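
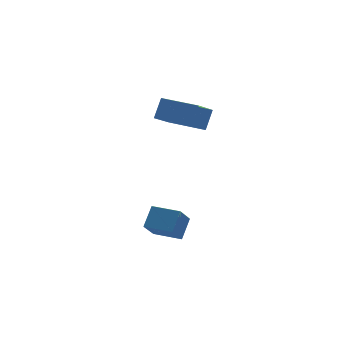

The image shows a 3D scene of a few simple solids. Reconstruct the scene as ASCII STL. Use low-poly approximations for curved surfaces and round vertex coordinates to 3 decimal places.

solid 
facet normal -0.528 -0.429 0.733
outer loop
vertex 2.152 0.072 -1.313
vertex 1.357 1.01 -1.337
vertex 1.568 -0.442 -2.034
endloop
endfacet
facet normal 0.647 -0.762 0.020
outer loop
vertex 2.223 0.09 -2.943
vertex 2.152 0.072 -1.313
vertex 1.568 -0.442 -2.034
endloop
endfacet
facet normal -0.528 -0.429 0.733
outer loop
vertex 1.568 -0.442 -2.034
vertex 1.357 1.01 -1.337
vertex 0.773 0.496 -2.058
endloop
endfacet
facet normal -0.551 -0.484 -0.680
outer loop
vertex 0.773 0.496 -2.058
vertex 2.223 0.09 -2.943
vertex 1.568 -0.442 -2.034
endloop
endfacet
facet normal 0.551 0.484 0.680
outer loop
vertex 2.152 0.072 -1.313
vertex 2.012 1.542 -2.246
vertex 1.357 1.01 -1.337
endloop
endfacet
facet normal 0.647 -0.762 0.020
outer loop
vertex 2.807 0.604 -2.222
vertex 2.152 0.072 -1.313
vertex 2.223 0.09 -2.943
endloop
endfacet
facet normal 0.551 0.484 0.680
outer loop
vertex 2.807 0.604 -2.222
vertex 2.012 1.542 -2.246
vertex 2.152 0.072 -1.313
endloop
endfacet
facet normal -0.647 0.762 -0.020
outer loop
vertex 1.357 1.01 -1.337
vertex 2.012 1.542 -2.246
vertex 0.773 0.496 -2.058
endloop
endfacet
facet normal -0.551 -0.484 -0.680
outer loop
vertex 1.428 1.028 -2.967
vertex 2.223 0.09 -2.943
vertex 0.773 0.496 -2.058
endloop
endfacet
facet normal -0.647 0.762 -0.020
outer loop
vertex 0.773 0.496 -2.058
vertex 2.012 1.542 -2.246
vertex 1.428 1.028 -2.967
endloop
endfacet
facet normal 0.528 0.429 -0.733
outer loop
vertex 1.428 1.028 -2.967
vertex 2.807 0.604 -2.222
vertex 2.223 0.09 -2.943
endloop
endfacet
facet normal 0.528 0.429 -0.733
outer loop
vertex 2.012 1.542 -2.246
vertex 2.807 0.604 -2.222
vertex 1.428 1.028 -2.967
endloop
endfacet
facet normal -0.577 0.817 -0.014
outer loop
vertex 2.576 2.762 3.583
vertex 3.511 3.409 2.802
vertex 2.106 2.415 2.735
endloop
endfacet
facet normal -0.677 -0.469 0.567
outer loop
vertex 3.069 1.051 2.758
vertex 2.576 2.762 3.583
vertex 2.106 2.415 2.735
endloop
endfacet
facet normal -0.577 0.817 -0.013
outer loop
vertex 2.106 2.415 2.735
vertex 3.511 3.409 2.802
vertex 3.041 3.063 1.953
endloop
endfacet
facet normal -0.456 -0.336 -0.824
outer loop
vertex 3.041 3.063 1.953
vertex 3.069 1.051 2.758
vertex 2.106 2.415 2.735
endloop
endfacet
facet normal 0.456 0.336 0.824
outer loop
vertex 2.576 2.762 3.583
vertex 4.474 2.045 2.825
vertex 3.511 3.409 2.802
endloop
endfacet
facet normal -0.678 -0.468 0.566
outer loop
vertex 3.539 1.397 3.607
vertex 2.576 2.762 3.583
vertex 3.069 1.051 2.758
endloop
endfacet
facet normal 0.456 0.336 0.824
outer loop
vertex 3.539 1.397 3.607
vertex 4.474 2.045 2.825
vertex 2.576 2.762 3.583
endloop
endfacet
facet normal 0.678 0.469 -0.566
outer loop
vertex 3.511 3.409 2.802
vertex 4.474 2.045 2.825
vertex 3.041 3.063 1.953
endloop
endfacet
facet normal -0.456 -0.336 -0.824
outer loop
vertex 4.004 1.698 1.977
vertex 3.069 1.051 2.758
vertex 3.041 3.063 1.953
endloop
endfacet
facet normal 0.678 0.468 -0.567
outer loop
vertex 3.041 3.063 1.953
vertex 4.474 2.045 2.825
vertex 4.004 1.698 1.977
endloop
endfacet
facet normal 0.577 -0.817 0.014
outer loop
vertex 4.004 1.698 1.977
vertex 3.539 1.397 3.607
vertex 3.069 1.051 2.758
endloop
endfacet
facet normal 0.577 -0.816 0.014
outer loop
vertex 4.474 2.045 2.825
vertex 3.539 1.397 3.607
vertex 4.004 1.698 1.977
endloop
endfacet

endsolid


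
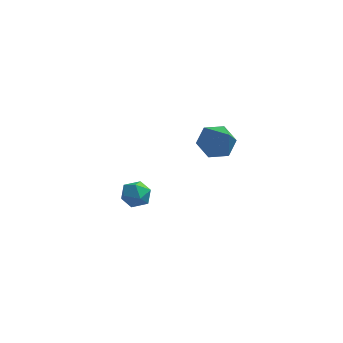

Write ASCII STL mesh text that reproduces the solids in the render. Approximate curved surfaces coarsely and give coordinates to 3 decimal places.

solid 
facet normal -0.598 -0.203 0.776
outer loop
vertex -2.171 2.434 -1.417
vertex -2.074 1.796 -1.509
vertex -1.678 2.132 -1.116
endloop
endfacet
facet normal -0.267 0.425 0.865
outer loop
vertex -2.171 2.434 -1.417
vertex -1.678 2.132 -1.116
vertex -1.587 2.722 -1.378
endloop
endfacet
facet normal -0.437 0.844 0.312
outer loop
vertex -2.171 2.434 -1.417
vertex -1.587 2.722 -1.378
vertex -1.929 2.75 -1.933
endloop
endfacet
facet normal -0.872 0.475 -0.118
outer loop
vertex -2.171 2.434 -1.417
vertex -1.929 2.75 -1.933
vertex -2.23 2.178 -2.014
endloop
endfacet
facet normal -0.970 -0.172 0.170
outer loop
vertex -2.171 2.434 -1.417
vertex -2.23 2.178 -2.014
vertex -2.074 1.796 -1.509
endloop
endfacet
facet normal 0.436 0.308 0.846
outer loop
vertex -1.587 2.722 -1.378
vertex -1.678 2.132 -1.116
vertex -1.13 2.262 -1.446
endloop
endfacet
facet normal -0.097 -0.706 0.701
outer loop
vertex -1.678 2.132 -1.116
vertex -2.074 1.796 -1.509
vertex -1.431 1.69 -1.527
endloop
endfacet
facet normal -0.702 -0.656 -0.279
outer loop
vertex -2.074 1.796 -1.509
vertex -2.23 2.178 -2.014
vertex -1.773 1.718 -2.082
endloop
endfacet
facet normal -0.541 0.390 -0.745
outer loop
vertex -2.23 2.178 -2.014
vertex -1.929 2.75 -1.933
vertex -1.682 2.308 -2.344
endloop
endfacet
facet normal 0.161 0.986 -0.050
outer loop
vertex -1.929 2.75 -1.933
vertex -1.587 2.722 -1.378
vertex -1.286 2.644 -1.951
endloop
endfacet
facet normal 0.872 -0.475 0.118
outer loop
vertex -1.189 2.006 -2.043
vertex -1.13 2.262 -1.446
vertex -1.431 1.69 -1.527
endloop
endfacet
facet normal 0.437 -0.844 -0.312
outer loop
vertex -1.189 2.006 -2.043
vertex -1.431 1.69 -1.527
vertex -1.773 1.718 -2.082
endloop
endfacet
facet normal 0.267 -0.425 -0.865
outer loop
vertex -1.189 2.006 -2.043
vertex -1.773 1.718 -2.082
vertex -1.682 2.308 -2.344
endloop
endfacet
facet normal 0.598 0.203 -0.776
outer loop
vertex -1.189 2.006 -2.043
vertex -1.682 2.308 -2.344
vertex -1.286 2.644 -1.951
endloop
endfacet
facet normal 0.970 0.172 -0.170
outer loop
vertex -1.189 2.006 -2.043
vertex -1.286 2.644 -1.951
vertex -1.13 2.262 -1.446
endloop
endfacet
facet normal 0.541 -0.390 0.745
outer loop
vertex -1.431 1.69 -1.527
vertex -1.13 2.262 -1.446
vertex -1.678 2.132 -1.116
endloop
endfacet
facet normal -0.161 -0.986 0.050
outer loop
vertex -1.773 1.718 -2.082
vertex -1.431 1.69 -1.527
vertex -2.074 1.796 -1.509
endloop
endfacet
facet normal -0.436 -0.308 -0.846
outer loop
vertex -1.682 2.308 -2.344
vertex -1.773 1.718 -2.082
vertex -2.23 2.178 -2.014
endloop
endfacet
facet normal 0.097 0.706 -0.701
outer loop
vertex -1.286 2.644 -1.951
vertex -1.682 2.308 -2.344
vertex -1.929 2.75 -1.933
endloop
endfacet
facet normal 0.702 0.656 0.279
outer loop
vertex -1.13 2.262 -1.446
vertex -1.286 2.644 -1.951
vertex -1.587 2.722 -1.378
endloop
endfacet
facet normal -0.320 0.621 -0.716
outer loop
vertex 2.118 1.411 2.391
vertex 1.426 1.129 2.456
vertex 1.632 1.717 2.874
endloop
endfacet
facet normal 0.759 0.416 0.501
outer loop
vertex 2.118 1.411 2.391
vertex 1.632 1.717 2.874
vertex 1.994 0.031 3.724
endloop
endfacet
facet normal -0.321 0.621 -0.715
outer loop
vertex 1.632 1.717 2.874
vertex 1.426 1.129 2.456
vertex 0.94 1.434 2.939
endloop
endfacet
facet normal -0.093 0.432 0.897
outer loop
vertex 1.632 1.717 2.874
vertex 0.94 1.434 2.939
vertex 1.994 0.031 3.724
endloop
endfacet
facet normal -0.322 0.620 -0.715
outer loop
vertex 0.94 1.434 2.939
vertex 1.426 1.129 2.456
vertex 0.734 0.846 2.522
endloop
endfacet
facet normal -0.740 -0.197 0.643
outer loop
vertex 0.94 1.434 2.939
vertex 0.734 0.846 2.522
vertex 1.994 0.031 3.724
endloop
endfacet
facet normal -0.322 0.620 -0.715
outer loop
vertex 0.734 0.846 2.522
vertex 1.426 1.129 2.456
vertex 1.22 0.541 2.039
endloop
endfacet
facet normal -0.537 -0.843 -0.008
outer loop
vertex 0.734 0.846 2.522
vertex 1.22 0.541 2.039
vertex 1.994 0.031 3.724
endloop
endfacet
facet normal -0.320 0.620 -0.716
outer loop
vertex 1.22 0.541 2.039
vertex 1.426 1.129 2.456
vertex 1.912 0.823 1.974
endloop
endfacet
facet normal 0.312 -0.860 -0.404
outer loop
vertex 1.22 0.541 2.039
vertex 1.912 0.823 1.974
vertex 1.994 0.031 3.724
endloop
endfacet
facet normal -0.320 0.620 -0.716
outer loop
vertex 1.912 0.823 1.974
vertex 1.426 1.129 2.456
vertex 2.118 1.411 2.391
endloop
endfacet
facet normal 0.961 -0.231 -0.150
outer loop
vertex 1.912 0.823 1.974
vertex 2.118 1.411 2.391
vertex 1.994 0.031 3.724
endloop
endfacet

endsolid


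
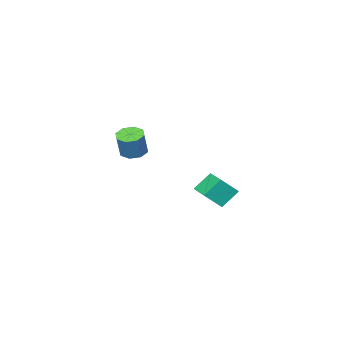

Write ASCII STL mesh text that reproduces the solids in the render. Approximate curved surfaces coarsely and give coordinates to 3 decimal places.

solid 
facet normal -0.309 -0.220 -0.925
outer loop
vertex 2.51 -2.695 2.996
vertex 2.101 -2.152 3.003
vertex 2.744 -2.267 2.816
endloop
endfacet
facet normal 0.838 -0.523 -0.156
outer loop
vertex 2.51 -2.695 2.996
vertex 2.744 -2.267 2.816
vertex 2.909 -2.411 4.189
endloop
endfacet
facet normal 0.838 -0.523 -0.156
outer loop
vertex 2.909 -2.411 4.189
vertex 2.744 -2.267 2.816
vertex 3.143 -1.983 4.009
endloop
endfacet
facet normal 0.309 0.220 0.925
outer loop
vertex 2.909 -2.411 4.189
vertex 3.143 -1.983 4.009
vertex 2.499 -1.868 4.197
endloop
endfacet
facet normal -0.309 -0.221 -0.925
outer loop
vertex 2.744 -2.267 2.816
vertex 2.101 -2.152 3.003
vertex 2.601 -1.771 2.745
endloop
endfacet
facet normal 0.911 0.212 -0.355
outer loop
vertex 2.744 -2.267 2.816
vertex 2.601 -1.771 2.745
vertex 3.143 -1.983 4.009
endloop
endfacet
facet normal 0.910 0.212 -0.355
outer loop
vertex 3.143 -1.983 4.009
vertex 2.601 -1.771 2.745
vertex 3.0 -1.487 3.939
endloop
endfacet
facet normal 0.309 0.220 0.925
outer loop
vertex 3.143 -1.983 4.009
vertex 3.0 -1.487 3.939
vertex 2.499 -1.868 4.197
endloop
endfacet
facet normal -0.309 -0.220 -0.925
outer loop
vertex 2.601 -1.771 2.745
vertex 2.101 -2.152 3.003
vertex 2.165 -1.499 2.826
endloop
endfacet
facet normal 0.449 0.824 -0.346
outer loop
vertex 2.601 -1.771 2.745
vertex 2.165 -1.499 2.826
vertex 3.0 -1.487 3.939
endloop
endfacet
facet normal 0.449 0.824 -0.346
outer loop
vertex 3.0 -1.487 3.939
vertex 2.165 -1.499 2.826
vertex 2.564 -1.215 4.02
endloop
endfacet
facet normal 0.309 0.220 0.925
outer loop
vertex 3.0 -1.487 3.939
vertex 2.564 -1.215 4.02
vertex 2.499 -1.868 4.197
endloop
endfacet
facet normal -0.310 -0.220 -0.925
outer loop
vertex 2.165 -1.499 2.826
vertex 2.101 -2.152 3.003
vertex 1.691 -1.609 3.011
endloop
endfacet
facet normal -0.274 0.952 -0.135
outer loop
vertex 2.165 -1.499 2.826
vertex 1.691 -1.609 3.011
vertex 2.564 -1.215 4.02
endloop
endfacet
facet normal -0.273 0.952 -0.135
outer loop
vertex 2.564 -1.215 4.02
vertex 1.691 -1.609 3.011
vertex 2.09 -1.325 4.204
endloop
endfacet
facet normal 0.308 0.220 0.925
outer loop
vertex 2.564 -1.215 4.02
vertex 2.09 -1.325 4.204
vertex 2.499 -1.868 4.197
endloop
endfacet
facet normal -0.309 -0.220 -0.925
outer loop
vertex 1.691 -1.609 3.011
vertex 2.101 -2.152 3.003
vertex 1.457 -2.037 3.191
endloop
endfacet
facet normal -0.838 0.523 0.156
outer loop
vertex 1.691 -1.609 3.011
vertex 1.457 -2.037 3.191
vertex 2.09 -1.325 4.204
endloop
endfacet
facet normal -0.838 0.523 0.156
outer loop
vertex 2.09 -1.325 4.204
vertex 1.457 -2.037 3.191
vertex 1.856 -1.753 4.384
endloop
endfacet
facet normal 0.309 0.220 0.925
outer loop
vertex 2.09 -1.325 4.204
vertex 1.856 -1.753 4.384
vertex 2.499 -1.868 4.197
endloop
endfacet
facet normal -0.309 -0.220 -0.925
outer loop
vertex 1.457 -2.037 3.191
vertex 2.101 -2.152 3.003
vertex 1.6 -2.533 3.261
endloop
endfacet
facet normal -0.910 -0.212 0.355
outer loop
vertex 1.457 -2.037 3.191
vertex 1.6 -2.533 3.261
vertex 1.856 -1.753 4.384
endloop
endfacet
facet normal -0.911 -0.212 0.355
outer loop
vertex 1.856 -1.753 4.384
vertex 1.6 -2.533 3.261
vertex 1.999 -2.249 4.455
endloop
endfacet
facet normal 0.309 0.221 0.925
outer loop
vertex 1.856 -1.753 4.384
vertex 1.999 -2.249 4.455
vertex 2.499 -1.868 4.197
endloop
endfacet
facet normal -0.309 -0.220 -0.925
outer loop
vertex 1.6 -2.533 3.261
vertex 2.101 -2.152 3.003
vertex 2.036 -2.805 3.18
endloop
endfacet
facet normal -0.449 -0.824 0.346
outer loop
vertex 1.6 -2.533 3.261
vertex 2.036 -2.805 3.18
vertex 1.999 -2.249 4.455
endloop
endfacet
facet normal -0.449 -0.824 0.346
outer loop
vertex 1.999 -2.249 4.455
vertex 2.036 -2.805 3.18
vertex 2.435 -2.521 4.374
endloop
endfacet
facet normal 0.309 0.220 0.925
outer loop
vertex 1.999 -2.249 4.455
vertex 2.435 -2.521 4.374
vertex 2.499 -1.868 4.197
endloop
endfacet
facet normal -0.308 -0.220 -0.925
outer loop
vertex 2.036 -2.805 3.18
vertex 2.101 -2.152 3.003
vertex 2.51 -2.695 2.996
endloop
endfacet
facet normal 0.273 -0.952 0.135
outer loop
vertex 2.036 -2.805 3.18
vertex 2.51 -2.695 2.996
vertex 2.435 -2.521 4.374
endloop
endfacet
facet normal 0.274 -0.952 0.135
outer loop
vertex 2.435 -2.521 4.374
vertex 2.51 -2.695 2.996
vertex 2.909 -2.411 4.189
endloop
endfacet
facet normal 0.310 0.220 0.925
outer loop
vertex 2.435 -2.521 4.374
vertex 2.909 -2.411 4.189
vertex 2.499 -1.868 4.197
endloop
endfacet
facet normal -0.678 0.155 0.719
outer loop
vertex -3.895 -4.298 -0.447
vertex -3.406 -2.813 -0.306
vertex -4.708 -3.951 -1.288
endloop
endfacet
facet normal -0.312 -0.946 -0.089
outer loop
vertex -3.854 -4.147 -2.194
vertex -3.895 -4.298 -0.447
vertex -4.708 -3.951 -1.288
endloop
endfacet
facet normal -0.678 0.155 0.719
outer loop
vertex -4.708 -3.951 -1.288
vertex -3.406 -2.813 -0.306
vertex -4.219 -2.466 -1.148
endloop
endfacet
facet normal -0.666 0.284 -0.689
outer loop
vertex -4.219 -2.466 -1.148
vertex -3.854 -4.147 -2.194
vertex -4.708 -3.951 -1.288
endloop
endfacet
facet normal 0.666 -0.285 0.689
outer loop
vertex -3.895 -4.298 -0.447
vertex -2.552 -3.009 -1.212
vertex -3.406 -2.813 -0.306
endloop
endfacet
facet normal -0.312 -0.946 -0.089
outer loop
vertex -3.041 -4.494 -1.352
vertex -3.895 -4.298 -0.447
vertex -3.854 -4.147 -2.194
endloop
endfacet
facet normal 0.666 -0.284 0.690
outer loop
vertex -3.041 -4.494 -1.352
vertex -2.552 -3.009 -1.212
vertex -3.895 -4.298 -0.447
endloop
endfacet
facet normal 0.312 0.946 0.089
outer loop
vertex -3.406 -2.813 -0.306
vertex -2.552 -3.009 -1.212
vertex -4.219 -2.466 -1.148
endloop
endfacet
facet normal -0.666 0.285 -0.690
outer loop
vertex -3.365 -2.662 -2.053
vertex -3.854 -4.147 -2.194
vertex -4.219 -2.466 -1.148
endloop
endfacet
facet normal 0.312 0.946 0.089
outer loop
vertex -4.219 -2.466 -1.148
vertex -2.552 -3.009 -1.212
vertex -3.365 -2.662 -2.053
endloop
endfacet
facet normal 0.678 -0.155 -0.719
outer loop
vertex -3.365 -2.662 -2.053
vertex -3.041 -4.494 -1.352
vertex -3.854 -4.147 -2.194
endloop
endfacet
facet normal 0.677 -0.155 -0.719
outer loop
vertex -2.552 -3.009 -1.212
vertex -3.041 -4.494 -1.352
vertex -3.365 -2.662 -2.053
endloop
endfacet

endsolid


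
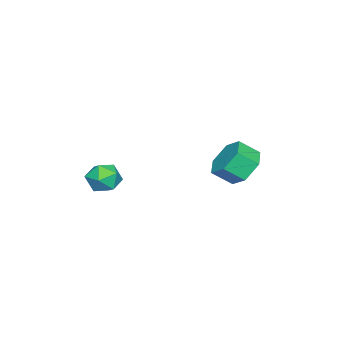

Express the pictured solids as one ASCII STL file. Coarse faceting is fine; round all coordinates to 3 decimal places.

solid 
facet normal -0.464 0.774 0.430
outer loop
vertex 1.242 -2.811 -3.053
vertex 1.106 -3.275 -2.365
vertex 1.809 -2.817 -2.431
endloop
endfacet
facet normal 0.038 0.999 -0.025
outer loop
vertex 1.242 -2.811 -3.053
vertex 1.809 -2.817 -2.431
vertex 2.063 -2.847 -3.232
endloop
endfacet
facet normal -0.114 0.735 -0.669
outer loop
vertex 1.242 -2.811 -3.053
vertex 2.063 -2.847 -3.232
vertex 1.517 -3.322 -3.661
endloop
endfacet
facet normal -0.711 0.346 -0.612
outer loop
vertex 1.242 -2.811 -3.053
vertex 1.517 -3.322 -3.661
vertex 0.926 -3.587 -3.125
endloop
endfacet
facet normal -0.926 0.371 0.067
outer loop
vertex 1.242 -2.811 -3.053
vertex 0.926 -3.587 -3.125
vertex 1.106 -3.275 -2.365
endloop
endfacet
facet normal 0.664 0.725 0.183
outer loop
vertex 2.063 -2.847 -3.232
vertex 1.809 -2.817 -2.431
vertex 2.434 -3.333 -2.655
endloop
endfacet
facet normal -0.149 0.361 0.921
outer loop
vertex 1.809 -2.817 -2.431
vertex 1.106 -3.275 -2.365
vertex 1.843 -3.598 -2.119
endloop
endfacet
facet normal -0.897 -0.291 0.332
outer loop
vertex 1.106 -3.275 -2.365
vertex 0.926 -3.587 -3.125
vertex 1.297 -4.073 -2.548
endloop
endfacet
facet normal -0.548 -0.331 -0.768
outer loop
vertex 0.926 -3.587 -3.125
vertex 1.517 -3.322 -3.661
vertex 1.551 -4.103 -3.349
endloop
endfacet
facet normal 0.417 0.297 -0.859
outer loop
vertex 1.517 -3.322 -3.661
vertex 2.063 -2.847 -3.232
vertex 2.254 -3.645 -3.415
endloop
endfacet
facet normal 0.711 -0.346 0.612
outer loop
vertex 2.118 -4.109 -2.727
vertex 2.434 -3.333 -2.655
vertex 1.843 -3.598 -2.119
endloop
endfacet
facet normal 0.114 -0.735 0.669
outer loop
vertex 2.118 -4.109 -2.727
vertex 1.843 -3.598 -2.119
vertex 1.297 -4.073 -2.548
endloop
endfacet
facet normal -0.038 -0.999 0.025
outer loop
vertex 2.118 -4.109 -2.727
vertex 1.297 -4.073 -2.548
vertex 1.551 -4.103 -3.349
endloop
endfacet
facet normal 0.464 -0.774 -0.430
outer loop
vertex 2.118 -4.109 -2.727
vertex 1.551 -4.103 -3.349
vertex 2.254 -3.645 -3.415
endloop
endfacet
facet normal 0.926 -0.371 -0.067
outer loop
vertex 2.118 -4.109 -2.727
vertex 2.254 -3.645 -3.415
vertex 2.434 -3.333 -2.655
endloop
endfacet
facet normal 0.548 0.331 0.768
outer loop
vertex 1.843 -3.598 -2.119
vertex 2.434 -3.333 -2.655
vertex 1.809 -2.817 -2.431
endloop
endfacet
facet normal -0.417 -0.297 0.859
outer loop
vertex 1.297 -4.073 -2.548
vertex 1.843 -3.598 -2.119
vertex 1.106 -3.275 -2.365
endloop
endfacet
facet normal -0.664 -0.725 -0.183
outer loop
vertex 1.551 -4.103 -3.349
vertex 1.297 -4.073 -2.548
vertex 0.926 -3.587 -3.125
endloop
endfacet
facet normal 0.149 -0.361 -0.921
outer loop
vertex 2.254 -3.645 -3.415
vertex 1.551 -4.103 -3.349
vertex 1.517 -3.322 -3.661
endloop
endfacet
facet normal 0.897 0.291 -0.332
outer loop
vertex 2.434 -3.333 -2.655
vertex 2.254 -3.645 -3.415
vertex 2.063 -2.847 -3.232
endloop
endfacet
facet normal -0.356 0.706 -0.612
outer loop
vertex 0.65 2.253 -2.351
vertex -0.264 1.955 -2.163
vertex 0.15 2.646 -1.606
endloop
endfacet
facet normal 0.783 0.583 0.218
outer loop
vertex 0.65 2.253 -2.351
vertex 0.15 2.646 -1.606
vertex 1.038 1.483 -1.685
endloop
endfacet
facet normal 0.783 0.583 0.218
outer loop
vertex 1.038 1.483 -1.685
vertex 0.15 2.646 -1.606
vertex 0.538 1.876 -0.939
endloop
endfacet
facet normal 0.356 -0.707 0.611
outer loop
vertex 1.038 1.483 -1.685
vertex 0.538 1.876 -0.939
vertex 0.124 1.185 -1.497
endloop
endfacet
facet normal -0.356 0.706 -0.612
outer loop
vertex 0.15 2.646 -1.606
vertex -0.264 1.955 -2.163
vertex -0.764 2.348 -1.418
endloop
endfacet
facet normal -0.051 0.639 0.767
outer loop
vertex 0.15 2.646 -1.606
vertex -0.764 2.348 -1.418
vertex 0.538 1.876 -0.939
endloop
endfacet
facet normal -0.051 0.639 0.767
outer loop
vertex 0.538 1.876 -0.939
vertex -0.764 2.348 -1.418
vertex -0.376 1.578 -0.751
endloop
endfacet
facet normal 0.356 -0.707 0.611
outer loop
vertex 0.538 1.876 -0.939
vertex -0.376 1.578 -0.751
vertex 0.124 1.185 -1.497
endloop
endfacet
facet normal -0.356 0.706 -0.612
outer loop
vertex -0.764 2.348 -1.418
vertex -0.264 1.955 -2.163
vertex -1.178 1.657 -1.975
endloop
endfacet
facet normal -0.833 0.056 0.550
outer loop
vertex -0.764 2.348 -1.418
vertex -1.178 1.657 -1.975
vertex -0.376 1.578 -0.751
endloop
endfacet
facet normal -0.834 0.055 0.550
outer loop
vertex -0.376 1.578 -0.751
vertex -1.178 1.657 -1.975
vertex -0.79 0.887 -1.309
endloop
endfacet
facet normal 0.356 -0.707 0.611
outer loop
vertex -0.376 1.578 -0.751
vertex -0.79 0.887 -1.309
vertex 0.124 1.185 -1.497
endloop
endfacet
facet normal -0.356 0.707 -0.611
outer loop
vertex -1.178 1.657 -1.975
vertex -0.264 1.955 -2.163
vertex -0.678 1.264 -2.721
endloop
endfacet
facet normal -0.783 -0.583 -0.218
outer loop
vertex -1.178 1.657 -1.975
vertex -0.678 1.264 -2.721
vertex -0.79 0.887 -1.309
endloop
endfacet
facet normal -0.783 -0.583 -0.218
outer loop
vertex -0.79 0.887 -1.309
vertex -0.678 1.264 -2.721
vertex -0.29 0.494 -2.054
endloop
endfacet
facet normal 0.356 -0.706 0.612
outer loop
vertex -0.79 0.887 -1.309
vertex -0.29 0.494 -2.054
vertex 0.124 1.185 -1.497
endloop
endfacet
facet normal -0.356 0.707 -0.611
outer loop
vertex -0.678 1.264 -2.721
vertex -0.264 1.955 -2.163
vertex 0.236 1.562 -2.909
endloop
endfacet
facet normal 0.051 -0.639 -0.767
outer loop
vertex -0.678 1.264 -2.721
vertex 0.236 1.562 -2.909
vertex -0.29 0.494 -2.054
endloop
endfacet
facet normal 0.051 -0.639 -0.767
outer loop
vertex -0.29 0.494 -2.054
vertex 0.236 1.562 -2.909
vertex 0.624 0.792 -2.242
endloop
endfacet
facet normal 0.356 -0.706 0.612
outer loop
vertex -0.29 0.494 -2.054
vertex 0.624 0.792 -2.242
vertex 0.124 1.185 -1.497
endloop
endfacet
facet normal -0.356 0.707 -0.611
outer loop
vertex 0.236 1.562 -2.909
vertex -0.264 1.955 -2.163
vertex 0.65 2.253 -2.351
endloop
endfacet
facet normal 0.834 -0.056 -0.549
outer loop
vertex 0.236 1.562 -2.909
vertex 0.65 2.253 -2.351
vertex 0.624 0.792 -2.242
endloop
endfacet
facet normal 0.833 -0.056 -0.550
outer loop
vertex 0.624 0.792 -2.242
vertex 0.65 2.253 -2.351
vertex 1.038 1.483 -1.685
endloop
endfacet
facet normal 0.356 -0.706 0.612
outer loop
vertex 0.624 0.792 -2.242
vertex 1.038 1.483 -1.685
vertex 0.124 1.185 -1.497
endloop
endfacet

endsolid


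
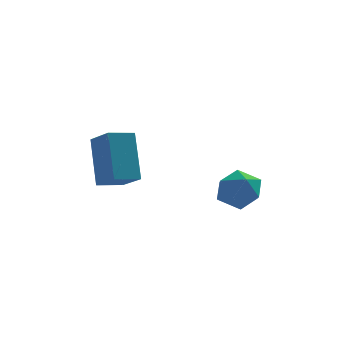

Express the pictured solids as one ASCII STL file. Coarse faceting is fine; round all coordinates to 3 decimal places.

solid 
facet normal -0.982 0.145 0.121
outer loop
vertex -0.058 -3.831 -1.082
vertex 0.047 -3.897 -0.154
vertex 0.118 -3.064 -0.575
endloop
endfacet
facet normal -0.746 0.478 -0.463
outer loop
vertex -0.058 -3.831 -1.082
vertex 0.118 -3.064 -0.575
vertex 0.547 -3.19 -1.396
endloop
endfacet
facet normal -0.452 -0.011 -0.892
outer loop
vertex -0.058 -3.831 -1.082
vertex 0.547 -3.19 -1.396
vertex 0.742 -4.102 -1.484
endloop
endfacet
facet normal -0.506 -0.647 -0.571
outer loop
vertex -0.058 -3.831 -1.082
vertex 0.742 -4.102 -1.484
vertex 0.433 -4.538 -0.716
endloop
endfacet
facet normal -0.833 -0.550 0.055
outer loop
vertex -0.058 -3.831 -1.082
vertex 0.433 -4.538 -0.716
vertex 0.047 -3.897 -0.154
endloop
endfacet
facet normal -0.234 0.935 -0.266
outer loop
vertex 0.547 -3.19 -1.396
vertex 0.118 -3.064 -0.575
vertex 1.027 -2.862 -0.664
endloop
endfacet
facet normal -0.616 0.397 0.681
outer loop
vertex 0.118 -3.064 -0.575
vertex 0.047 -3.897 -0.154
vertex 0.718 -3.298 0.104
endloop
endfacet
facet normal -0.376 -0.728 0.573
outer loop
vertex 0.047 -3.897 -0.154
vertex 0.433 -4.538 -0.716
vertex 0.913 -4.21 0.016
endloop
endfacet
facet normal 0.153 -0.885 -0.440
outer loop
vertex 0.433 -4.538 -0.716
vertex 0.742 -4.102 -1.484
vertex 1.342 -4.336 -0.805
endloop
endfacet
facet normal 0.240 0.144 -0.960
outer loop
vertex 0.742 -4.102 -1.484
vertex 0.547 -3.19 -1.396
vertex 1.413 -3.503 -1.226
endloop
endfacet
facet normal 0.506 0.647 0.571
outer loop
vertex 1.518 -3.569 -0.298
vertex 1.027 -2.862 -0.664
vertex 0.718 -3.298 0.104
endloop
endfacet
facet normal 0.452 0.011 0.892
outer loop
vertex 1.518 -3.569 -0.298
vertex 0.718 -3.298 0.104
vertex 0.913 -4.21 0.016
endloop
endfacet
facet normal 0.746 -0.478 0.463
outer loop
vertex 1.518 -3.569 -0.298
vertex 0.913 -4.21 0.016
vertex 1.342 -4.336 -0.805
endloop
endfacet
facet normal 0.982 -0.145 -0.121
outer loop
vertex 1.518 -3.569 -0.298
vertex 1.342 -4.336 -0.805
vertex 1.413 -3.503 -1.226
endloop
endfacet
facet normal 0.833 0.550 -0.055
outer loop
vertex 1.518 -3.569 -0.298
vertex 1.413 -3.503 -1.226
vertex 1.027 -2.862 -0.664
endloop
endfacet
facet normal -0.153 0.885 0.440
outer loop
vertex 0.718 -3.298 0.104
vertex 1.027 -2.862 -0.664
vertex 0.118 -3.064 -0.575
endloop
endfacet
facet normal -0.240 -0.144 0.960
outer loop
vertex 0.913 -4.21 0.016
vertex 0.718 -3.298 0.104
vertex 0.047 -3.897 -0.154
endloop
endfacet
facet normal 0.234 -0.935 0.266
outer loop
vertex 1.342 -4.336 -0.805
vertex 0.913 -4.21 0.016
vertex 0.433 -4.538 -0.716
endloop
endfacet
facet normal 0.616 -0.397 -0.681
outer loop
vertex 1.413 -3.503 -1.226
vertex 1.342 -4.336 -0.805
vertex 0.742 -4.102 -1.484
endloop
endfacet
facet normal 0.376 0.728 -0.573
outer loop
vertex 1.027 -2.862 -0.664
vertex 1.413 -3.503 -1.226
vertex 0.547 -3.19 -1.396
endloop
endfacet
facet normal -0.904 -0.386 0.182
outer loop
vertex -3.649 -4.111 0.141
vertex -3.779 -2.968 1.922
vertex -4.219 -3.101 -0.549
endloop
endfacet
facet normal 0.061 -0.539 -0.840
outer loop
vertex -3.261 -2.692 -0.742
vertex -3.649 -4.111 0.141
vertex -4.219 -3.101 -0.549
endloop
endfacet
facet normal -0.904 -0.387 0.182
outer loop
vertex -4.219 -3.101 -0.549
vertex -3.779 -2.968 1.922
vertex -4.35 -1.958 1.232
endloop
endfacet
facet normal -0.423 0.748 -0.511
outer loop
vertex -4.35 -1.958 1.232
vertex -3.261 -2.692 -0.742
vertex -4.219 -3.101 -0.549
endloop
endfacet
facet normal 0.423 -0.748 0.511
outer loop
vertex -3.649 -4.111 0.141
vertex -2.821 -2.559 1.729
vertex -3.779 -2.968 1.922
endloop
endfacet
facet normal 0.061 -0.539 -0.840
outer loop
vertex -2.69 -3.702 -0.052
vertex -3.649 -4.111 0.141
vertex -3.261 -2.692 -0.742
endloop
endfacet
facet normal 0.422 -0.748 0.511
outer loop
vertex -2.69 -3.702 -0.052
vertex -2.821 -2.559 1.729
vertex -3.649 -4.111 0.141
endloop
endfacet
facet normal -0.061 0.539 0.840
outer loop
vertex -3.779 -2.968 1.922
vertex -2.821 -2.559 1.729
vertex -4.35 -1.958 1.232
endloop
endfacet
facet normal -0.422 0.749 -0.511
outer loop
vertex -3.391 -1.549 1.039
vertex -3.261 -2.692 -0.742
vertex -4.35 -1.958 1.232
endloop
endfacet
facet normal -0.061 0.539 0.840
outer loop
vertex -4.35 -1.958 1.232
vertex -2.821 -2.559 1.729
vertex -3.391 -1.549 1.039
endloop
endfacet
facet normal 0.904 0.387 -0.182
outer loop
vertex -3.391 -1.549 1.039
vertex -2.69 -3.702 -0.052
vertex -3.261 -2.692 -0.742
endloop
endfacet
facet normal 0.904 0.386 -0.181
outer loop
vertex -2.821 -2.559 1.729
vertex -2.69 -3.702 -0.052
vertex -3.391 -1.549 1.039
endloop
endfacet

endsolid


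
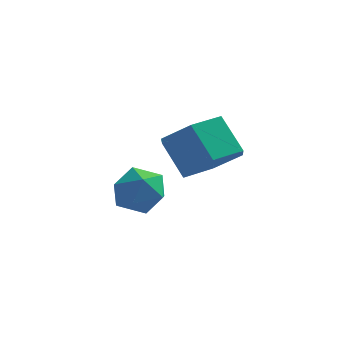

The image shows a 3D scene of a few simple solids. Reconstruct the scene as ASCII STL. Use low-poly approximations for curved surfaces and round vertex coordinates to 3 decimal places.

solid 
facet normal -0.526 0.739 0.421
outer loop
vertex -1.417 0.195 -0.905
vertex -2.215 -0.327 -0.986
vertex -1.678 -0.394 -0.197
endloop
endfacet
facet normal 0.145 0.734 0.664
outer loop
vertex -1.417 0.195 -0.905
vertex -1.678 -0.394 -0.197
vertex -0.76 -0.338 -0.459
endloop
endfacet
facet normal 0.583 0.806 0.105
outer loop
vertex -1.417 0.195 -0.905
vertex -0.76 -0.338 -0.459
vertex -0.729 -0.237 -1.41
endloop
endfacet
facet normal 0.181 0.856 -0.485
outer loop
vertex -1.417 0.195 -0.905
vertex -0.729 -0.237 -1.41
vertex -1.629 -0.231 -1.736
endloop
endfacet
facet normal -0.503 0.814 -0.289
outer loop
vertex -1.417 0.195 -0.905
vertex -1.629 -0.231 -1.736
vertex -2.215 -0.327 -0.986
endloop
endfacet
facet normal 0.268 0.097 0.959
outer loop
vertex -0.76 -0.338 -0.459
vertex -1.678 -0.394 -0.197
vertex -1.151 -1.189 -0.264
endloop
endfacet
facet normal -0.818 0.105 0.566
outer loop
vertex -1.678 -0.394 -0.197
vertex -2.215 -0.327 -0.986
vertex -2.051 -1.183 -0.59
endloop
endfacet
facet normal -0.781 0.226 -0.582
outer loop
vertex -2.215 -0.327 -0.986
vertex -1.629 -0.231 -1.736
vertex -2.02 -1.082 -1.541
endloop
endfacet
facet normal 0.327 0.293 -0.898
outer loop
vertex -1.629 -0.231 -1.736
vertex -0.729 -0.237 -1.41
vertex -1.102 -1.026 -1.803
endloop
endfacet
facet normal 0.976 0.212 0.054
outer loop
vertex -0.729 -0.237 -1.41
vertex -0.76 -0.338 -0.459
vertex -0.565 -1.093 -1.014
endloop
endfacet
facet normal -0.181 -0.856 0.485
outer loop
vertex -1.363 -1.615 -1.095
vertex -1.151 -1.189 -0.264
vertex -2.051 -1.183 -0.59
endloop
endfacet
facet normal -0.583 -0.806 -0.105
outer loop
vertex -1.363 -1.615 -1.095
vertex -2.051 -1.183 -0.59
vertex -2.02 -1.082 -1.541
endloop
endfacet
facet normal -0.145 -0.734 -0.664
outer loop
vertex -1.363 -1.615 -1.095
vertex -2.02 -1.082 -1.541
vertex -1.102 -1.026 -1.803
endloop
endfacet
facet normal 0.526 -0.739 -0.421
outer loop
vertex -1.363 -1.615 -1.095
vertex -1.102 -1.026 -1.803
vertex -0.565 -1.093 -1.014
endloop
endfacet
facet normal 0.503 -0.814 0.289
outer loop
vertex -1.363 -1.615 -1.095
vertex -0.565 -1.093 -1.014
vertex -1.151 -1.189 -0.264
endloop
endfacet
facet normal -0.327 -0.293 0.898
outer loop
vertex -2.051 -1.183 -0.59
vertex -1.151 -1.189 -0.264
vertex -1.678 -0.394 -0.197
endloop
endfacet
facet normal -0.976 -0.212 -0.054
outer loop
vertex -2.02 -1.082 -1.541
vertex -2.051 -1.183 -0.59
vertex -2.215 -0.327 -0.986
endloop
endfacet
facet normal -0.268 -0.097 -0.959
outer loop
vertex -1.102 -1.026 -1.803
vertex -2.02 -1.082 -1.541
vertex -1.629 -0.231 -1.736
endloop
endfacet
facet normal 0.818 -0.105 -0.566
outer loop
vertex -0.565 -1.093 -1.014
vertex -1.102 -1.026 -1.803
vertex -0.729 -0.237 -1.41
endloop
endfacet
facet normal 0.781 -0.226 0.582
outer loop
vertex -1.151 -1.189 -0.264
vertex -0.565 -1.093 -1.014
vertex -0.76 -0.338 -0.459
endloop
endfacet
facet normal 0.542 -0.409 -0.734
outer loop
vertex 2.168 -2.721 2.077
vertex 1.292 -2.688 1.412
vertex 1.986 -1.836 1.45
endloop
endfacet
facet normal 0.824 0.430 0.368
outer loop
vertex 2.168 -2.721 2.077
vertex 1.986 -1.836 1.45
vertex 1.404 -2.144 3.112
endloop
endfacet
facet normal 0.824 0.430 0.368
outer loop
vertex 1.404 -2.144 3.112
vertex 1.986 -1.836 1.45
vertex 1.222 -1.259 2.485
endloop
endfacet
facet normal -0.542 0.409 0.734
outer loop
vertex 1.404 -2.144 3.112
vertex 1.222 -1.259 2.485
vertex 0.528 -2.112 2.448
endloop
endfacet
facet normal 0.542 -0.409 -0.734
outer loop
vertex 1.986 -1.836 1.45
vertex 1.292 -2.688 1.412
vertex 1.11 -1.803 0.785
endloop
endfacet
facet normal 0.269 0.912 -0.310
outer loop
vertex 1.986 -1.836 1.45
vertex 1.11 -1.803 0.785
vertex 1.222 -1.259 2.485
endloop
endfacet
facet normal 0.268 0.912 -0.310
outer loop
vertex 1.222 -1.259 2.485
vertex 1.11 -1.803 0.785
vertex 0.346 -1.227 1.82
endloop
endfacet
facet normal -0.542 0.409 0.734
outer loop
vertex 1.222 -1.259 2.485
vertex 0.346 -1.227 1.82
vertex 0.528 -2.112 2.448
endloop
endfacet
facet normal 0.542 -0.409 -0.734
outer loop
vertex 1.11 -1.803 0.785
vertex 1.292 -2.688 1.412
vertex 0.416 -2.656 0.748
endloop
endfacet
facet normal -0.556 0.481 -0.678
outer loop
vertex 1.11 -1.803 0.785
vertex 0.416 -2.656 0.748
vertex 0.346 -1.227 1.82
endloop
endfacet
facet normal -0.555 0.482 -0.678
outer loop
vertex 0.346 -1.227 1.82
vertex 0.416 -2.656 0.748
vertex -0.348 -2.079 1.783
endloop
endfacet
facet normal -0.542 0.409 0.734
outer loop
vertex 0.346 -1.227 1.82
vertex -0.348 -2.079 1.783
vertex 0.528 -2.112 2.448
endloop
endfacet
facet normal 0.542 -0.409 -0.734
outer loop
vertex 0.416 -2.656 0.748
vertex 1.292 -2.688 1.412
vertex 0.598 -3.541 1.375
endloop
endfacet
facet normal -0.824 -0.430 -0.368
outer loop
vertex 0.416 -2.656 0.748
vertex 0.598 -3.541 1.375
vertex -0.348 -2.079 1.783
endloop
endfacet
facet normal -0.824 -0.430 -0.368
outer loop
vertex -0.348 -2.079 1.783
vertex 0.598 -3.541 1.375
vertex -0.166 -2.964 2.41
endloop
endfacet
facet normal -0.542 0.409 0.734
outer loop
vertex -0.348 -2.079 1.783
vertex -0.166 -2.964 2.41
vertex 0.528 -2.112 2.448
endloop
endfacet
facet normal 0.542 -0.409 -0.734
outer loop
vertex 0.598 -3.541 1.375
vertex 1.292 -2.688 1.412
vertex 1.474 -3.573 2.04
endloop
endfacet
facet normal -0.269 -0.912 0.310
outer loop
vertex 0.598 -3.541 1.375
vertex 1.474 -3.573 2.04
vertex -0.166 -2.964 2.41
endloop
endfacet
facet normal -0.269 -0.912 0.309
outer loop
vertex -0.166 -2.964 2.41
vertex 1.474 -3.573 2.04
vertex 0.71 -2.997 3.075
endloop
endfacet
facet normal -0.542 0.409 0.734
outer loop
vertex -0.166 -2.964 2.41
vertex 0.71 -2.997 3.075
vertex 0.528 -2.112 2.448
endloop
endfacet
facet normal 0.542 -0.409 -0.734
outer loop
vertex 1.474 -3.573 2.04
vertex 1.292 -2.688 1.412
vertex 2.168 -2.721 2.077
endloop
endfacet
facet normal 0.555 -0.482 0.678
outer loop
vertex 1.474 -3.573 2.04
vertex 2.168 -2.721 2.077
vertex 0.71 -2.997 3.075
endloop
endfacet
facet normal 0.555 -0.481 0.678
outer loop
vertex 0.71 -2.997 3.075
vertex 2.168 -2.721 2.077
vertex 1.404 -2.144 3.112
endloop
endfacet
facet normal -0.542 0.409 0.734
outer loop
vertex 0.71 -2.997 3.075
vertex 1.404 -2.144 3.112
vertex 0.528 -2.112 2.448
endloop
endfacet

endsolid


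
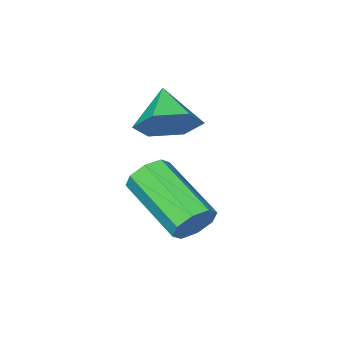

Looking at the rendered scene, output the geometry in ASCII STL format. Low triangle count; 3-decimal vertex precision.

solid 
facet normal 0.407 0.685 -0.604
outer loop
vertex 3.657 1.269 1.869
vertex 3.017 1.099 1.244
vertex 2.877 1.739 1.876
endloop
endfacet
facet normal 0.062 0.088 0.994
outer loop
vertex 3.657 1.269 1.869
vertex 2.877 1.739 1.876
vertex 2.483 0.201 2.036
endloop
endfacet
facet normal 0.406 0.686 -0.604
outer loop
vertex 2.877 1.739 1.876
vertex 3.017 1.099 1.244
vertex 2.237 1.568 1.252
endloop
endfacet
facet normal -0.709 0.250 0.659
outer loop
vertex 2.877 1.739 1.876
vertex 2.237 1.568 1.252
vertex 2.483 0.201 2.036
endloop
endfacet
facet normal 0.406 0.686 -0.604
outer loop
vertex 2.237 1.568 1.252
vertex 3.017 1.099 1.244
vertex 2.377 0.928 0.62
endloop
endfacet
facet normal -0.981 -0.191 -0.024
outer loop
vertex 2.237 1.568 1.252
vertex 2.377 0.928 0.62
vertex 2.483 0.201 2.036
endloop
endfacet
facet normal 0.407 0.685 -0.605
outer loop
vertex 2.377 0.928 0.62
vertex 3.017 1.099 1.244
vertex 3.156 0.459 0.613
endloop
endfacet
facet normal -0.481 -0.794 -0.372
outer loop
vertex 2.377 0.928 0.62
vertex 3.156 0.459 0.613
vertex 2.483 0.201 2.036
endloop
endfacet
facet normal 0.408 0.684 -0.604
outer loop
vertex 3.156 0.459 0.613
vertex 3.017 1.099 1.244
vertex 3.796 0.629 1.237
endloop
endfacet
facet normal 0.290 -0.956 -0.036
outer loop
vertex 3.156 0.459 0.613
vertex 3.796 0.629 1.237
vertex 2.483 0.201 2.036
endloop
endfacet
facet normal 0.408 0.685 -0.604
outer loop
vertex 3.796 0.629 1.237
vertex 3.017 1.099 1.244
vertex 3.657 1.269 1.869
endloop
endfacet
facet normal 0.562 -0.516 0.646
outer loop
vertex 3.796 0.629 1.237
vertex 3.657 1.269 1.869
vertex 2.483 0.201 2.036
endloop
endfacet
facet normal 0.021 0.905 -0.425
outer loop
vertex 3.614 2.769 -1.026
vertex 3.322 2.518 -1.575
vertex 3.102 2.791 -1.004
endloop
endfacet
facet normal 0.057 0.423 0.904
outer loop
vertex 3.614 2.769 -1.026
vertex 3.102 2.791 -1.004
vertex 3.57 0.832 -0.117
endloop
endfacet
facet normal 0.060 0.424 0.904
outer loop
vertex 3.57 0.832 -0.117
vertex 3.102 2.791 -1.004
vertex 3.058 0.855 -0.094
endloop
endfacet
facet normal -0.022 -0.905 0.424
outer loop
vertex 3.57 0.832 -0.117
vertex 3.058 0.855 -0.094
vertex 3.278 0.582 -0.665
endloop
endfacet
facet normal 0.022 0.905 -0.424
outer loop
vertex 3.102 2.791 -1.004
vertex 3.322 2.518 -1.575
vertex 2.719 2.654 -1.316
endloop
endfacet
facet normal -0.664 0.330 0.671
outer loop
vertex 3.102 2.791 -1.004
vertex 2.719 2.654 -1.316
vertex 3.058 0.855 -0.094
endloop
endfacet
facet normal -0.665 0.330 0.670
outer loop
vertex 3.058 0.855 -0.094
vertex 2.719 2.654 -1.316
vertex 2.675 0.717 -0.406
endloop
endfacet
facet normal -0.020 -0.905 0.425
outer loop
vertex 3.058 0.855 -0.094
vertex 2.675 0.717 -0.406
vertex 3.278 0.582 -0.665
endloop
endfacet
facet normal 0.021 0.905 -0.425
outer loop
vertex 2.719 2.654 -1.316
vertex 3.322 2.518 -1.575
vertex 2.689 2.437 -1.779
endloop
endfacet
facet normal -0.998 0.043 0.044
outer loop
vertex 2.719 2.654 -1.316
vertex 2.689 2.437 -1.779
vertex 2.675 0.717 -0.406
endloop
endfacet
facet normal -0.998 0.043 0.044
outer loop
vertex 2.675 0.717 -0.406
vertex 2.689 2.437 -1.779
vertex 2.645 0.5 -0.87
endloop
endfacet
facet normal -0.020 -0.905 0.425
outer loop
vertex 2.675 0.717 -0.406
vertex 2.645 0.5 -0.87
vertex 3.278 0.582 -0.665
endloop
endfacet
facet normal 0.021 0.905 -0.424
outer loop
vertex 2.689 2.437 -1.779
vertex 3.322 2.518 -1.575
vertex 3.03 2.268 -2.123
endloop
endfacet
facet normal -0.747 -0.269 -0.608
outer loop
vertex 2.689 2.437 -1.779
vertex 3.03 2.268 -2.123
vertex 2.645 0.5 -0.87
endloop
endfacet
facet normal -0.747 -0.269 -0.608
outer loop
vertex 2.645 0.5 -0.87
vertex 3.03 2.268 -2.123
vertex 2.986 0.331 -1.214
endloop
endfacet
facet normal -0.020 -0.905 0.425
outer loop
vertex 2.645 0.5 -0.87
vertex 2.986 0.331 -1.214
vertex 3.278 0.582 -0.665
endloop
endfacet
facet normal 0.022 0.905 -0.424
outer loop
vertex 3.03 2.268 -2.123
vertex 3.322 2.518 -1.575
vertex 3.542 2.245 -2.146
endloop
endfacet
facet normal -0.060 -0.423 -0.904
outer loop
vertex 3.03 2.268 -2.123
vertex 3.542 2.245 -2.146
vertex 2.986 0.331 -1.214
endloop
endfacet
facet normal -0.057 -0.424 -0.904
outer loop
vertex 2.986 0.331 -1.214
vertex 3.542 2.245 -2.146
vertex 3.498 0.309 -1.236
endloop
endfacet
facet normal -0.021 -0.905 0.425
outer loop
vertex 2.986 0.331 -1.214
vertex 3.498 0.309 -1.236
vertex 3.278 0.582 -0.665
endloop
endfacet
facet normal 0.020 0.905 -0.425
outer loop
vertex 3.542 2.245 -2.146
vertex 3.322 2.518 -1.575
vertex 3.925 2.383 -1.834
endloop
endfacet
facet normal 0.665 -0.330 -0.670
outer loop
vertex 3.542 2.245 -2.146
vertex 3.925 2.383 -1.834
vertex 3.498 0.309 -1.236
endloop
endfacet
facet normal 0.664 -0.330 -0.671
outer loop
vertex 3.498 0.309 -1.236
vertex 3.925 2.383 -1.834
vertex 3.881 0.446 -0.924
endloop
endfacet
facet normal -0.022 -0.905 0.424
outer loop
vertex 3.498 0.309 -1.236
vertex 3.881 0.446 -0.924
vertex 3.278 0.582 -0.665
endloop
endfacet
facet normal 0.020 0.905 -0.425
outer loop
vertex 3.925 2.383 -1.834
vertex 3.322 2.518 -1.575
vertex 3.955 2.6 -1.37
endloop
endfacet
facet normal 0.998 -0.043 -0.044
outer loop
vertex 3.925 2.383 -1.834
vertex 3.955 2.6 -1.37
vertex 3.881 0.446 -0.924
endloop
endfacet
facet normal 0.998 -0.043 -0.044
outer loop
vertex 3.881 0.446 -0.924
vertex 3.955 2.6 -1.37
vertex 3.911 0.663 -0.461
endloop
endfacet
facet normal -0.021 -0.905 0.425
outer loop
vertex 3.881 0.446 -0.924
vertex 3.911 0.663 -0.461
vertex 3.278 0.582 -0.665
endloop
endfacet
facet normal 0.020 0.905 -0.425
outer loop
vertex 3.955 2.6 -1.37
vertex 3.322 2.518 -1.575
vertex 3.614 2.769 -1.026
endloop
endfacet
facet normal 0.747 0.269 0.608
outer loop
vertex 3.955 2.6 -1.37
vertex 3.614 2.769 -1.026
vertex 3.911 0.663 -0.461
endloop
endfacet
facet normal 0.747 0.269 0.608
outer loop
vertex 3.911 0.663 -0.461
vertex 3.614 2.769 -1.026
vertex 3.57 0.832 -0.117
endloop
endfacet
facet normal -0.021 -0.905 0.424
outer loop
vertex 3.911 0.663 -0.461
vertex 3.57 0.832 -0.117
vertex 3.278 0.582 -0.665
endloop
endfacet

endsolid


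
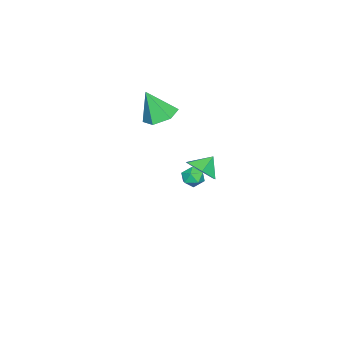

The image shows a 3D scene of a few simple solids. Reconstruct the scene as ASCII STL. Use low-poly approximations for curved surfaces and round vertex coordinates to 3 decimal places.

solid 
facet normal -0.579 0.800 0.155
outer loop
vertex 3.511 4.285 0.667
vertex 3.112 3.928 1.02
vertex 3.604 4.23 1.299
endloop
endfacet
facet normal 0.103 0.992 0.071
outer loop
vertex 3.511 4.285 0.667
vertex 3.604 4.23 1.299
vertex 4.104 4.207 0.898
endloop
endfacet
facet normal 0.321 0.759 -0.567
outer loop
vertex 3.511 4.285 0.667
vertex 4.104 4.207 0.898
vertex 3.921 3.891 0.371
endloop
endfacet
facet normal -0.227 0.423 -0.877
outer loop
vertex 3.511 4.285 0.667
vertex 3.921 3.891 0.371
vertex 3.308 3.718 0.446
endloop
endfacet
facet normal -0.783 0.448 -0.431
outer loop
vertex 3.511 4.285 0.667
vertex 3.308 3.718 0.446
vertex 3.112 3.928 1.02
endloop
endfacet
facet normal 0.488 0.660 0.571
outer loop
vertex 4.104 4.207 0.898
vertex 3.604 4.23 1.299
vertex 4.072 3.802 1.394
endloop
endfacet
facet normal -0.615 0.348 0.707
outer loop
vertex 3.604 4.23 1.299
vertex 3.112 3.928 1.02
vertex 3.459 3.629 1.469
endloop
endfacet
facet normal -0.945 -0.221 -0.242
outer loop
vertex 3.112 3.928 1.02
vertex 3.308 3.718 0.446
vertex 3.276 3.313 0.942
endloop
endfacet
facet normal -0.044 -0.262 -0.964
outer loop
vertex 3.308 3.718 0.446
vertex 3.921 3.891 0.371
vertex 3.776 3.29 0.541
endloop
endfacet
facet normal 0.841 0.283 -0.462
outer loop
vertex 3.921 3.891 0.371
vertex 4.104 4.207 0.898
vertex 4.268 3.592 0.82
endloop
endfacet
facet normal 0.227 -0.423 0.877
outer loop
vertex 3.869 3.235 1.173
vertex 4.072 3.802 1.394
vertex 3.459 3.629 1.469
endloop
endfacet
facet normal -0.321 -0.759 0.567
outer loop
vertex 3.869 3.235 1.173
vertex 3.459 3.629 1.469
vertex 3.276 3.313 0.942
endloop
endfacet
facet normal -0.103 -0.992 -0.071
outer loop
vertex 3.869 3.235 1.173
vertex 3.276 3.313 0.942
vertex 3.776 3.29 0.541
endloop
endfacet
facet normal 0.579 -0.800 -0.155
outer loop
vertex 3.869 3.235 1.173
vertex 3.776 3.29 0.541
vertex 4.268 3.592 0.82
endloop
endfacet
facet normal 0.783 -0.448 0.431
outer loop
vertex 3.869 3.235 1.173
vertex 4.268 3.592 0.82
vertex 4.072 3.802 1.394
endloop
endfacet
facet normal 0.044 0.262 0.964
outer loop
vertex 3.459 3.629 1.469
vertex 4.072 3.802 1.394
vertex 3.604 4.23 1.299
endloop
endfacet
facet normal -0.841 -0.283 0.462
outer loop
vertex 3.276 3.313 0.942
vertex 3.459 3.629 1.469
vertex 3.112 3.928 1.02
endloop
endfacet
facet normal -0.488 -0.660 -0.571
outer loop
vertex 3.776 3.29 0.541
vertex 3.276 3.313 0.942
vertex 3.308 3.718 0.446
endloop
endfacet
facet normal 0.615 -0.348 -0.707
outer loop
vertex 4.268 3.592 0.82
vertex 3.776 3.29 0.541
vertex 3.921 3.891 0.371
endloop
endfacet
facet normal 0.945 0.221 0.242
outer loop
vertex 4.072 3.802 1.394
vertex 4.268 3.592 0.82
vertex 4.104 4.207 0.898
endloop
endfacet
facet normal -0.109 0.400 -0.910
outer loop
vertex -1.93 -0.932 0.073
vertex -2.943 -0.943 0.19
vertex -2.404 -0.128 0.483
endloop
endfacet
facet normal 0.842 0.254 0.476
outer loop
vertex -1.93 -0.932 0.073
vertex -2.404 -0.128 0.483
vertex -2.737 -1.697 1.91
endloop
endfacet
facet normal -0.109 0.399 -0.910
outer loop
vertex -2.404 -0.128 0.483
vertex -2.943 -0.943 0.19
vertex -3.417 -0.138 0.6
endloop
endfacet
facet normal 0.080 0.661 0.746
outer loop
vertex -2.404 -0.128 0.483
vertex -3.417 -0.138 0.6
vertex -2.737 -1.697 1.91
endloop
endfacet
facet normal -0.109 0.399 -0.910
outer loop
vertex -3.417 -0.138 0.6
vertex -2.943 -0.943 0.19
vertex -3.956 -0.953 0.307
endloop
endfacet
facet normal -0.717 0.238 0.656
outer loop
vertex -3.417 -0.138 0.6
vertex -3.956 -0.953 0.307
vertex -2.737 -1.697 1.91
endloop
endfacet
facet normal -0.109 0.400 -0.910
outer loop
vertex -3.956 -0.953 0.307
vertex -2.943 -0.943 0.19
vertex -3.482 -1.757 -0.103
endloop
endfacet
facet normal -0.750 -0.592 0.295
outer loop
vertex -3.956 -0.953 0.307
vertex -3.482 -1.757 -0.103
vertex -2.737 -1.697 1.91
endloop
endfacet
facet normal -0.109 0.400 -0.910
outer loop
vertex -3.482 -1.757 -0.103
vertex -2.943 -0.943 0.19
vertex -2.469 -1.747 -0.22
endloop
endfacet
facet normal 0.013 -1.000 0.025
outer loop
vertex -3.482 -1.757 -0.103
vertex -2.469 -1.747 -0.22
vertex -2.737 -1.697 1.91
endloop
endfacet
facet normal -0.109 0.400 -0.910
outer loop
vertex -2.469 -1.747 -0.22
vertex -2.943 -0.943 0.19
vertex -1.93 -0.932 0.073
endloop
endfacet
facet normal 0.809 -0.576 0.115
outer loop
vertex -2.469 -1.747 -0.22
vertex -1.93 -0.932 0.073
vertex -2.737 -1.697 1.91
endloop
endfacet
facet normal 0.667 -0.349 -0.659
outer loop
vertex -2.61 1.559 -3.223
vertex -3.38 1.131 -3.776
vertex -3.072 2.103 -3.979
endloop
endfacet
facet normal 0.057 0.826 0.560
outer loop
vertex -2.61 1.559 -3.223
vertex -3.072 2.103 -3.979
vertex -4.14 1.529 -3.024
endloop
endfacet
facet normal 0.667 -0.349 -0.659
outer loop
vertex -3.072 2.103 -3.979
vertex -3.38 1.131 -3.776
vertex -3.842 1.675 -4.532
endloop
endfacet
facet normal -0.480 0.877 -0.010
outer loop
vertex -3.072 2.103 -3.979
vertex -3.842 1.675 -4.532
vertex -4.14 1.529 -3.024
endloop
endfacet
facet normal 0.666 -0.349 -0.659
outer loop
vertex -3.842 1.675 -4.532
vertex -3.38 1.131 -3.776
vertex -4.15 0.703 -4.328
endloop
endfacet
facet normal -0.950 0.267 -0.162
outer loop
vertex -3.842 1.675 -4.532
vertex -4.15 0.703 -4.328
vertex -4.14 1.529 -3.024
endloop
endfacet
facet normal 0.666 -0.349 -0.659
outer loop
vertex -4.15 0.703 -4.328
vertex -3.38 1.131 -3.776
vertex -3.688 0.159 -3.572
endloop
endfacet
facet normal -0.883 -0.394 0.256
outer loop
vertex -4.15 0.703 -4.328
vertex -3.688 0.159 -3.572
vertex -4.14 1.529 -3.024
endloop
endfacet
facet normal 0.667 -0.349 -0.658
outer loop
vertex -3.688 0.159 -3.572
vertex -3.38 1.131 -3.776
vertex -2.918 0.587 -3.019
endloop
endfacet
facet normal -0.346 -0.445 0.826
outer loop
vertex -3.688 0.159 -3.572
vertex -2.918 0.587 -3.019
vertex -4.14 1.529 -3.024
endloop
endfacet
facet normal 0.667 -0.349 -0.658
outer loop
vertex -2.918 0.587 -3.019
vertex -3.38 1.131 -3.776
vertex -2.61 1.559 -3.223
endloop
endfacet
facet normal 0.124 0.166 0.978
outer loop
vertex -2.918 0.587 -3.019
vertex -2.61 1.559 -3.223
vertex -4.14 1.529 -3.024
endloop
endfacet

endsolid


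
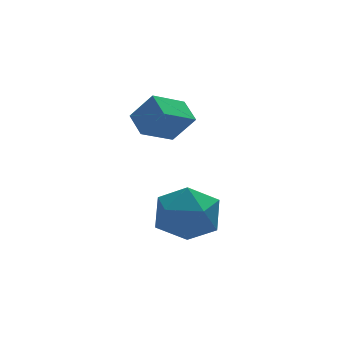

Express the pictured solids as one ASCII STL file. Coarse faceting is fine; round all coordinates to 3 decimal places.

solid 
facet normal -0.529 0.304 -0.793
outer loop
vertex 1.476 2.65 -0.043
vertex 2.562 3.046 -0.616
vertex 1.575 1.82 -0.427
endloop
endfacet
facet normal -0.842 -0.306 0.445
outer loop
vertex 2.178 1.474 0.476
vertex 1.476 2.65 -0.043
vertex 1.575 1.82 -0.427
endloop
endfacet
facet normal -0.529 0.304 -0.793
outer loop
vertex 1.575 1.82 -0.427
vertex 2.562 3.046 -0.616
vertex 2.661 2.216 -1.0
endloop
endfacet
facet normal 0.108 -0.902 -0.418
outer loop
vertex 2.661 2.216 -1.0
vertex 2.178 1.474 0.476
vertex 1.575 1.82 -0.427
endloop
endfacet
facet normal -0.108 0.902 0.418
outer loop
vertex 1.476 2.65 -0.043
vertex 3.165 2.7 0.287
vertex 2.562 3.046 -0.616
endloop
endfacet
facet normal -0.842 -0.306 0.445
outer loop
vertex 2.079 2.304 0.86
vertex 1.476 2.65 -0.043
vertex 2.178 1.474 0.476
endloop
endfacet
facet normal -0.108 0.902 0.418
outer loop
vertex 2.079 2.304 0.86
vertex 3.165 2.7 0.287
vertex 1.476 2.65 -0.043
endloop
endfacet
facet normal 0.842 0.306 -0.445
outer loop
vertex 2.562 3.046 -0.616
vertex 3.165 2.7 0.287
vertex 2.661 2.216 -1.0
endloop
endfacet
facet normal 0.108 -0.902 -0.418
outer loop
vertex 3.264 1.87 -0.097
vertex 2.178 1.474 0.476
vertex 2.661 2.216 -1.0
endloop
endfacet
facet normal 0.842 0.306 -0.445
outer loop
vertex 2.661 2.216 -1.0
vertex 3.165 2.7 0.287
vertex 3.264 1.87 -0.097
endloop
endfacet
facet normal 0.529 -0.304 0.793
outer loop
vertex 3.264 1.87 -0.097
vertex 2.079 2.304 0.86
vertex 2.178 1.474 0.476
endloop
endfacet
facet normal 0.529 -0.304 0.793
outer loop
vertex 3.165 2.7 0.287
vertex 2.079 2.304 0.86
vertex 3.264 1.87 -0.097
endloop
endfacet
facet normal -0.586 0.113 0.802
outer loop
vertex 1.749 0.68 -2.499
vertex 1.636 -0.405 -2.429
vertex 2.453 0.095 -1.902
endloop
endfacet
facet normal -0.109 0.643 0.758
outer loop
vertex 1.749 0.68 -2.499
vertex 2.453 0.095 -1.902
vertex 2.818 0.907 -2.538
endloop
endfacet
facet normal -0.201 0.971 0.132
outer loop
vertex 1.749 0.68 -2.499
vertex 2.818 0.907 -2.538
vertex 2.225 0.909 -3.457
endloop
endfacet
facet normal -0.735 0.644 -0.211
outer loop
vertex 1.749 0.68 -2.499
vertex 2.225 0.909 -3.457
vertex 1.495 0.098 -3.389
endloop
endfacet
facet normal -0.973 0.114 0.203
outer loop
vertex 1.749 0.68 -2.499
vertex 1.495 0.098 -3.389
vertex 1.636 -0.405 -2.429
endloop
endfacet
facet normal 0.543 0.352 0.762
outer loop
vertex 2.818 0.907 -2.538
vertex 2.453 0.095 -1.902
vertex 3.365 -0.038 -2.491
endloop
endfacet
facet normal -0.229 -0.504 0.833
outer loop
vertex 2.453 0.095 -1.902
vertex 1.636 -0.405 -2.429
vertex 2.635 -0.849 -2.423
endloop
endfacet
facet normal -0.854 -0.501 -0.137
outer loop
vertex 1.636 -0.405 -2.429
vertex 1.495 0.098 -3.389
vertex 2.042 -0.847 -3.342
endloop
endfacet
facet normal -0.470 0.355 -0.808
outer loop
vertex 1.495 0.098 -3.389
vertex 2.225 0.909 -3.457
vertex 2.407 -0.035 -3.978
endloop
endfacet
facet normal 0.394 0.884 -0.252
outer loop
vertex 2.225 0.909 -3.457
vertex 2.818 0.907 -2.538
vertex 3.224 0.465 -3.451
endloop
endfacet
facet normal 0.735 -0.644 0.211
outer loop
vertex 3.111 -0.62 -3.381
vertex 3.365 -0.038 -2.491
vertex 2.635 -0.849 -2.423
endloop
endfacet
facet normal 0.201 -0.971 -0.132
outer loop
vertex 3.111 -0.62 -3.381
vertex 2.635 -0.849 -2.423
vertex 2.042 -0.847 -3.342
endloop
endfacet
facet normal 0.109 -0.643 -0.758
outer loop
vertex 3.111 -0.62 -3.381
vertex 2.042 -0.847 -3.342
vertex 2.407 -0.035 -3.978
endloop
endfacet
facet normal 0.586 -0.113 -0.802
outer loop
vertex 3.111 -0.62 -3.381
vertex 2.407 -0.035 -3.978
vertex 3.224 0.465 -3.451
endloop
endfacet
facet normal 0.973 -0.114 -0.203
outer loop
vertex 3.111 -0.62 -3.381
vertex 3.224 0.465 -3.451
vertex 3.365 -0.038 -2.491
endloop
endfacet
facet normal 0.470 -0.355 0.808
outer loop
vertex 2.635 -0.849 -2.423
vertex 3.365 -0.038 -2.491
vertex 2.453 0.095 -1.902
endloop
endfacet
facet normal -0.394 -0.884 0.252
outer loop
vertex 2.042 -0.847 -3.342
vertex 2.635 -0.849 -2.423
vertex 1.636 -0.405 -2.429
endloop
endfacet
facet normal -0.543 -0.352 -0.762
outer loop
vertex 2.407 -0.035 -3.978
vertex 2.042 -0.847 -3.342
vertex 1.495 0.098 -3.389
endloop
endfacet
facet normal 0.229 0.504 -0.833
outer loop
vertex 3.224 0.465 -3.451
vertex 2.407 -0.035 -3.978
vertex 2.225 0.909 -3.457
endloop
endfacet
facet normal 0.854 0.501 0.137
outer loop
vertex 3.365 -0.038 -2.491
vertex 3.224 0.465 -3.451
vertex 2.818 0.907 -2.538
endloop
endfacet

endsolid


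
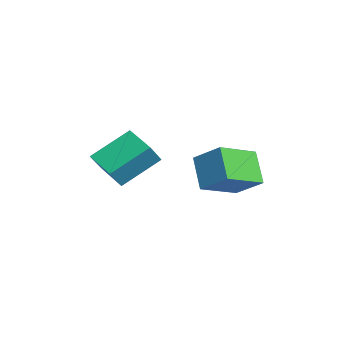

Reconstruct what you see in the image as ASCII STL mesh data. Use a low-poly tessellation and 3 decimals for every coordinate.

solid 
facet normal -0.467 0.422 -0.777
outer loop
vertex -4.738 -3.03 -1.314
vertex -3.431 -2.392 -1.754
vertex -4.313 -4.701 -2.477
endloop
endfacet
facet normal -0.860 -0.420 0.289
outer loop
vertex -3.729 -5.228 -1.506
vertex -4.738 -3.03 -1.314
vertex -4.313 -4.701 -2.477
endloop
endfacet
facet normal -0.467 0.422 -0.777
outer loop
vertex -4.313 -4.701 -2.477
vertex -3.431 -2.392 -1.754
vertex -3.006 -4.063 -2.917
endloop
endfacet
facet normal 0.204 -0.804 -0.559
outer loop
vertex -3.006 -4.063 -2.917
vertex -3.729 -5.228 -1.506
vertex -4.313 -4.701 -2.477
endloop
endfacet
facet normal -0.204 0.804 0.559
outer loop
vertex -4.738 -3.03 -1.314
vertex -2.847 -2.919 -0.783
vertex -3.431 -2.392 -1.754
endloop
endfacet
facet normal -0.860 -0.420 0.289
outer loop
vertex -4.154 -3.557 -0.343
vertex -4.738 -3.03 -1.314
vertex -3.729 -5.228 -1.506
endloop
endfacet
facet normal -0.204 0.804 0.559
outer loop
vertex -4.154 -3.557 -0.343
vertex -2.847 -2.919 -0.783
vertex -4.738 -3.03 -1.314
endloop
endfacet
facet normal 0.860 0.420 -0.289
outer loop
vertex -3.431 -2.392 -1.754
vertex -2.847 -2.919 -0.783
vertex -3.006 -4.063 -2.917
endloop
endfacet
facet normal 0.204 -0.804 -0.559
outer loop
vertex -2.422 -4.59 -1.946
vertex -3.729 -5.228 -1.506
vertex -3.006 -4.063 -2.917
endloop
endfacet
facet normal 0.860 0.420 -0.289
outer loop
vertex -3.006 -4.063 -2.917
vertex -2.847 -2.919 -0.783
vertex -2.422 -4.59 -1.946
endloop
endfacet
facet normal 0.467 -0.422 0.777
outer loop
vertex -2.422 -4.59 -1.946
vertex -4.154 -3.557 -0.343
vertex -3.729 -5.228 -1.506
endloop
endfacet
facet normal 0.467 -0.422 0.777
outer loop
vertex -2.847 -2.919 -0.783
vertex -4.154 -3.557 -0.343
vertex -2.422 -4.59 -1.946
endloop
endfacet
facet normal -0.694 -0.049 0.718
outer loop
vertex -2.912 -1.192 -1.506
vertex -2.036 -0.275 -0.596
vertex -3.817 0.432 -2.27
endloop
endfacet
facet normal -0.562 -0.587 -0.583
outer loop
vertex -2.644 0.515 -3.484
vertex -2.912 -1.192 -1.506
vertex -3.817 0.432 -2.27
endloop
endfacet
facet normal -0.694 -0.049 0.718
outer loop
vertex -3.817 0.432 -2.27
vertex -2.036 -0.275 -0.596
vertex -2.942 1.348 -1.361
endloop
endfacet
facet normal -0.451 0.808 -0.380
outer loop
vertex -2.942 1.348 -1.361
vertex -2.644 0.515 -3.484
vertex -3.817 0.432 -2.27
endloop
endfacet
facet normal 0.451 -0.808 0.380
outer loop
vertex -2.912 -1.192 -1.506
vertex -0.863 -0.192 -1.81
vertex -2.036 -0.275 -0.596
endloop
endfacet
facet normal -0.561 -0.588 -0.583
outer loop
vertex -1.738 -1.108 -2.719
vertex -2.912 -1.192 -1.506
vertex -2.644 0.515 -3.484
endloop
endfacet
facet normal 0.451 -0.808 0.380
outer loop
vertex -1.738 -1.108 -2.719
vertex -0.863 -0.192 -1.81
vertex -2.912 -1.192 -1.506
endloop
endfacet
facet normal 0.561 0.588 0.583
outer loop
vertex -2.036 -0.275 -0.596
vertex -0.863 -0.192 -1.81
vertex -2.942 1.348 -1.361
endloop
endfacet
facet normal -0.451 0.808 -0.380
outer loop
vertex -1.768 1.432 -2.574
vertex -2.644 0.515 -3.484
vertex -2.942 1.348 -1.361
endloop
endfacet
facet normal 0.561 0.587 0.584
outer loop
vertex -2.942 1.348 -1.361
vertex -0.863 -0.192 -1.81
vertex -1.768 1.432 -2.574
endloop
endfacet
facet normal 0.694 0.049 -0.718
outer loop
vertex -1.768 1.432 -2.574
vertex -1.738 -1.108 -2.719
vertex -2.644 0.515 -3.484
endloop
endfacet
facet normal 0.694 0.049 -0.718
outer loop
vertex -0.863 -0.192 -1.81
vertex -1.738 -1.108 -2.719
vertex -1.768 1.432 -2.574
endloop
endfacet

endsolid


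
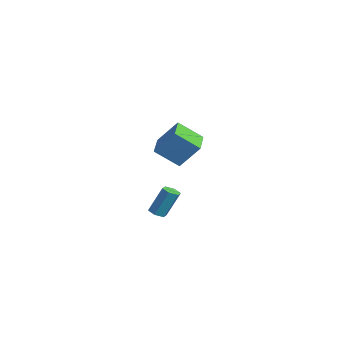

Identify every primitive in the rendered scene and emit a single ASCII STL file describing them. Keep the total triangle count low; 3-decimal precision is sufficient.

solid 
facet normal -0.330 -0.542 -0.773
outer loop
vertex -3.164 1.661 -0.545
vertex -4.886 2.346 -0.291
vertex -2.781 3.045 -1.678
endloop
endfacet
facet normal 0.920 -0.366 -0.136
outer loop
vertex -2.154 4.074 -0.209
vertex -3.164 1.661 -0.545
vertex -2.781 3.045 -1.678
endloop
endfacet
facet normal -0.330 -0.542 -0.773
outer loop
vertex -2.781 3.045 -1.678
vertex -4.886 2.346 -0.291
vertex -4.502 3.73 -1.424
endloop
endfacet
facet normal 0.210 0.757 -0.619
outer loop
vertex -4.502 3.73 -1.424
vertex -2.154 4.074 -0.209
vertex -2.781 3.045 -1.678
endloop
endfacet
facet normal -0.210 -0.757 0.619
outer loop
vertex -3.164 1.661 -0.545
vertex -4.259 3.375 1.178
vertex -4.886 2.346 -0.291
endloop
endfacet
facet normal 0.921 -0.366 -0.136
outer loop
vertex -2.538 2.69 0.924
vertex -3.164 1.661 -0.545
vertex -2.154 4.074 -0.209
endloop
endfacet
facet normal -0.210 -0.757 0.619
outer loop
vertex -2.538 2.69 0.924
vertex -4.259 3.375 1.178
vertex -3.164 1.661 -0.545
endloop
endfacet
facet normal -0.920 0.367 0.136
outer loop
vertex -4.886 2.346 -0.291
vertex -4.259 3.375 1.178
vertex -4.502 3.73 -1.424
endloop
endfacet
facet normal 0.210 0.757 -0.619
outer loop
vertex -3.876 4.759 0.045
vertex -2.154 4.074 -0.209
vertex -4.502 3.73 -1.424
endloop
endfacet
facet normal -0.921 0.366 0.136
outer loop
vertex -4.502 3.73 -1.424
vertex -4.259 3.375 1.178
vertex -3.876 4.759 0.045
endloop
endfacet
facet normal 0.330 0.542 0.773
outer loop
vertex -3.876 4.759 0.045
vertex -2.538 2.69 0.924
vertex -2.154 4.074 -0.209
endloop
endfacet
facet normal 0.330 0.542 0.773
outer loop
vertex -4.259 3.375 1.178
vertex -2.538 2.69 0.924
vertex -3.876 4.759 0.045
endloop
endfacet
facet normal -0.131 -0.404 -0.906
outer loop
vertex 4.015 -0.273 -2.509
vertex 3.556 0.006 -2.567
vertex 4.024 0.22 -2.73
endloop
endfacet
facet normal 0.991 -0.068 -0.111
outer loop
vertex 4.015 -0.273 -2.509
vertex 4.024 0.22 -2.73
vertex 4.243 0.436 -0.914
endloop
endfacet
facet normal 0.991 -0.070 -0.111
outer loop
vertex 4.243 0.436 -0.914
vertex 4.024 0.22 -2.73
vertex 4.253 0.928 -1.135
endloop
endfacet
facet normal 0.128 0.404 0.906
outer loop
vertex 4.243 0.436 -0.914
vertex 4.253 0.928 -1.135
vertex 3.784 0.714 -0.973
endloop
endfacet
facet normal -0.131 -0.403 -0.906
outer loop
vertex 4.024 0.22 -2.73
vertex 3.556 0.006 -2.567
vertex 3.566 0.499 -2.788
endloop
endfacet
facet normal 0.512 0.755 -0.409
outer loop
vertex 4.024 0.22 -2.73
vertex 3.566 0.499 -2.788
vertex 4.253 0.928 -1.135
endloop
endfacet
facet normal 0.511 0.756 -0.409
outer loop
vertex 4.253 0.928 -1.135
vertex 3.566 0.499 -2.788
vertex 3.794 1.207 -1.193
endloop
endfacet
facet normal 0.130 0.402 0.906
outer loop
vertex 4.253 0.928 -1.135
vertex 3.794 1.207 -1.193
vertex 3.784 0.714 -0.973
endloop
endfacet
facet normal -0.128 -0.404 -0.906
outer loop
vertex 3.566 0.499 -2.788
vertex 3.556 0.006 -2.567
vertex 3.097 0.284 -2.626
endloop
endfacet
facet normal -0.481 0.825 -0.297
outer loop
vertex 3.566 0.499 -2.788
vertex 3.097 0.284 -2.626
vertex 3.794 1.207 -1.193
endloop
endfacet
facet normal -0.480 0.825 -0.298
outer loop
vertex 3.794 1.207 -1.193
vertex 3.097 0.284 -2.626
vertex 3.325 0.993 -1.031
endloop
endfacet
facet normal 0.130 0.402 0.906
outer loop
vertex 3.794 1.207 -1.193
vertex 3.325 0.993 -1.031
vertex 3.784 0.714 -0.973
endloop
endfacet
facet normal -0.128 -0.404 -0.906
outer loop
vertex 3.097 0.284 -2.626
vertex 3.556 0.006 -2.567
vertex 3.087 -0.208 -2.405
endloop
endfacet
facet normal -0.991 0.070 0.111
outer loop
vertex 3.097 0.284 -2.626
vertex 3.087 -0.208 -2.405
vertex 3.325 0.993 -1.031
endloop
endfacet
facet normal -0.991 0.068 0.112
outer loop
vertex 3.325 0.993 -1.031
vertex 3.087 -0.208 -2.405
vertex 3.316 0.5 -0.81
endloop
endfacet
facet normal 0.131 0.404 0.906
outer loop
vertex 3.325 0.993 -1.031
vertex 3.316 0.5 -0.81
vertex 3.784 0.714 -0.973
endloop
endfacet
facet normal -0.130 -0.402 -0.906
outer loop
vertex 3.087 -0.208 -2.405
vertex 3.556 0.006 -2.567
vertex 3.546 -0.487 -2.347
endloop
endfacet
facet normal -0.511 -0.756 0.409
outer loop
vertex 3.087 -0.208 -2.405
vertex 3.546 -0.487 -2.347
vertex 3.316 0.5 -0.81
endloop
endfacet
facet normal -0.512 -0.756 0.409
outer loop
vertex 3.316 0.5 -0.81
vertex 3.546 -0.487 -2.347
vertex 3.774 0.221 -0.752
endloop
endfacet
facet normal 0.131 0.403 0.906
outer loop
vertex 3.316 0.5 -0.81
vertex 3.774 0.221 -0.752
vertex 3.784 0.714 -0.973
endloop
endfacet
facet normal -0.130 -0.402 -0.906
outer loop
vertex 3.546 -0.487 -2.347
vertex 3.556 0.006 -2.567
vertex 4.015 -0.273 -2.509
endloop
endfacet
facet normal 0.480 -0.825 0.298
outer loop
vertex 3.546 -0.487 -2.347
vertex 4.015 -0.273 -2.509
vertex 3.774 0.221 -0.752
endloop
endfacet
facet normal 0.481 -0.825 0.298
outer loop
vertex 3.774 0.221 -0.752
vertex 4.015 -0.273 -2.509
vertex 4.243 0.436 -0.914
endloop
endfacet
facet normal 0.128 0.404 0.906
outer loop
vertex 3.774 0.221 -0.752
vertex 4.243 0.436 -0.914
vertex 3.784 0.714 -0.973
endloop
endfacet

endsolid


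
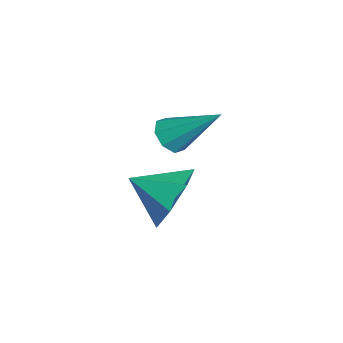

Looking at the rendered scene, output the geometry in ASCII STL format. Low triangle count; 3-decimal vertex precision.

solid 
facet normal -0.355 -0.687 -0.634
outer loop
vertex -3.276 0.664 -2.272
vertex -3.533 1.082 -2.581
vertex -3.014 0.824 -2.592
endloop
endfacet
facet normal 0.798 -0.395 0.455
outer loop
vertex -3.276 0.664 -2.272
vertex -3.014 0.824 -2.592
vertex -2.927 2.258 -1.499
endloop
endfacet
facet normal -0.355 -0.687 -0.633
outer loop
vertex -3.014 0.824 -2.592
vertex -3.533 1.082 -2.581
vertex -3.056 1.135 -2.906
endloop
endfacet
facet normal 0.994 0.023 -0.110
outer loop
vertex -3.014 0.824 -2.592
vertex -3.056 1.135 -2.906
vertex -2.927 2.258 -1.499
endloop
endfacet
facet normal -0.354 -0.689 -0.632
outer loop
vertex -3.056 1.135 -2.906
vertex -3.533 1.082 -2.581
vertex -3.378 1.414 -3.03
endloop
endfacet
facet normal 0.669 0.550 -0.500
outer loop
vertex -3.056 1.135 -2.906
vertex -3.378 1.414 -3.03
vertex -2.927 2.258 -1.499
endloop
endfacet
facet normal -0.355 -0.689 -0.632
outer loop
vertex -3.378 1.414 -3.03
vertex -3.533 1.082 -2.581
vertex -3.791 1.499 -2.891
endloop
endfacet
facet normal 0.016 0.874 -0.486
outer loop
vertex -3.378 1.414 -3.03
vertex -3.791 1.499 -2.891
vertex -2.927 2.258 -1.499
endloop
endfacet
facet normal -0.354 -0.689 -0.632
outer loop
vertex -3.791 1.499 -2.891
vertex -3.533 1.082 -2.581
vertex -4.053 1.339 -2.57
endloop
endfacet
facet normal -0.586 0.807 -0.076
outer loop
vertex -3.791 1.499 -2.891
vertex -4.053 1.339 -2.57
vertex -2.927 2.258 -1.499
endloop
endfacet
facet normal -0.354 -0.688 -0.633
outer loop
vertex -4.053 1.339 -2.57
vertex -3.533 1.082 -2.581
vertex -4.01 1.028 -2.256
endloop
endfacet
facet normal -0.781 0.387 0.490
outer loop
vertex -4.053 1.339 -2.57
vertex -4.01 1.028 -2.256
vertex -2.927 2.258 -1.499
endloop
endfacet
facet normal -0.354 -0.688 -0.633
outer loop
vertex -4.01 1.028 -2.256
vertex -3.533 1.082 -2.581
vertex -3.689 0.749 -2.132
endloop
endfacet
facet normal -0.458 -0.137 0.878
outer loop
vertex -4.01 1.028 -2.256
vertex -3.689 0.749 -2.132
vertex -2.927 2.258 -1.499
endloop
endfacet
facet normal -0.356 -0.687 -0.633
outer loop
vertex -3.689 0.749 -2.132
vertex -3.533 1.082 -2.581
vertex -3.276 0.664 -2.272
endloop
endfacet
facet normal 0.198 -0.462 0.864
outer loop
vertex -3.689 0.749 -2.132
vertex -3.276 0.664 -2.272
vertex -2.927 2.258 -1.499
endloop
endfacet
facet normal 0.295 0.852 -0.433
outer loop
vertex -0.474 1.155 -2.232
vertex -0.958 0.914 -3.037
vertex -1.274 1.414 -2.268
endloop
endfacet
facet normal -0.092 -0.147 0.985
outer loop
vertex -0.474 1.155 -2.232
vertex -1.274 1.414 -2.268
vertex -1.322 -0.134 -2.503
endloop
endfacet
facet normal 0.295 0.852 -0.433
outer loop
vertex -1.274 1.414 -2.268
vertex -0.958 0.914 -3.037
vertex -1.836 1.296 -2.884
endloop
endfacet
facet normal -0.729 -0.081 0.680
outer loop
vertex -1.274 1.414 -2.268
vertex -1.836 1.296 -2.884
vertex -1.322 -0.134 -2.503
endloop
endfacet
facet normal 0.295 0.851 -0.434
outer loop
vertex -1.836 1.296 -2.884
vertex -0.958 0.914 -3.037
vertex -1.737 0.89 -3.614
endloop
endfacet
facet normal -0.944 -0.325 0.053
outer loop
vertex -1.836 1.296 -2.884
vertex -1.737 0.89 -3.614
vertex -1.322 -0.134 -2.503
endloop
endfacet
facet normal 0.296 0.851 -0.434
outer loop
vertex -1.737 0.89 -3.614
vertex -0.958 0.914 -3.037
vertex -1.052 0.501 -3.91
endloop
endfacet
facet normal -0.579 -0.696 -0.425
outer loop
vertex -1.737 0.89 -3.614
vertex -1.052 0.501 -3.91
vertex -1.322 -0.134 -2.503
endloop
endfacet
facet normal 0.296 0.851 -0.434
outer loop
vertex -1.052 0.501 -3.91
vertex -0.958 0.914 -3.037
vertex -0.296 0.423 -3.548
endloop
endfacet
facet normal 0.095 -0.914 -0.394
outer loop
vertex -1.052 0.501 -3.91
vertex -0.296 0.423 -3.548
vertex -1.322 -0.134 -2.503
endloop
endfacet
facet normal 0.297 0.851 -0.434
outer loop
vertex -0.296 0.423 -3.548
vertex -0.958 0.914 -3.037
vertex -0.039 0.714 -2.801
endloop
endfacet
facet normal 0.567 -0.815 0.122
outer loop
vertex -0.296 0.423 -3.548
vertex -0.039 0.714 -2.801
vertex -1.322 -0.134 -2.503
endloop
endfacet
facet normal 0.296 0.851 -0.433
outer loop
vertex -0.039 0.714 -2.801
vertex -0.958 0.914 -3.037
vertex -0.474 1.155 -2.232
endloop
endfacet
facet normal 0.484 -0.473 0.736
outer loop
vertex -0.039 0.714 -2.801
vertex -0.474 1.155 -2.232
vertex -1.322 -0.134 -2.503
endloop
endfacet

endsolid


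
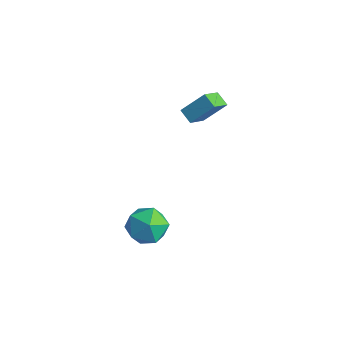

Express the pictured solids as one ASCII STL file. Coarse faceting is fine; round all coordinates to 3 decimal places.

solid 
facet normal -0.727 0.661 -0.186
outer loop
vertex -1.705 -3.528 -2.973
vertex -2.079 -3.607 -1.792
vertex -1.229 -2.764 -2.119
endloop
endfacet
facet normal -0.161 0.779 -0.607
outer loop
vertex -1.705 -3.528 -2.973
vertex -1.229 -2.764 -2.119
vertex -0.49 -3.277 -2.974
endloop
endfacet
facet normal -0.039 0.184 -0.982
outer loop
vertex -1.705 -3.528 -2.973
vertex -0.49 -3.277 -2.974
vertex -0.884 -4.436 -3.176
endloop
endfacet
facet normal -0.528 -0.300 -0.794
outer loop
vertex -1.705 -3.528 -2.973
vertex -0.884 -4.436 -3.176
vertex -1.866 -4.64 -2.446
endloop
endfacet
facet normal -0.953 -0.005 -0.302
outer loop
vertex -1.705 -3.528 -2.973
vertex -1.866 -4.64 -2.446
vertex -2.079 -3.607 -1.792
endloop
endfacet
facet normal 0.405 0.895 -0.187
outer loop
vertex -0.49 -3.277 -2.974
vertex -1.229 -2.764 -2.119
vertex -0.114 -3.2 -1.794
endloop
endfacet
facet normal -0.510 0.705 0.492
outer loop
vertex -1.229 -2.764 -2.119
vertex -2.079 -3.607 -1.792
vertex -1.096 -3.404 -1.064
endloop
endfacet
facet normal -0.877 -0.373 0.304
outer loop
vertex -2.079 -3.607 -1.792
vertex -1.866 -4.64 -2.446
vertex -1.49 -4.563 -1.266
endloop
endfacet
facet normal -0.189 -0.850 -0.492
outer loop
vertex -1.866 -4.64 -2.446
vertex -0.884 -4.436 -3.176
vertex -0.751 -5.076 -2.121
endloop
endfacet
facet normal 0.603 -0.066 -0.795
outer loop
vertex -0.884 -4.436 -3.176
vertex -0.49 -3.277 -2.974
vertex 0.099 -4.233 -2.448
endloop
endfacet
facet normal 0.528 0.300 0.794
outer loop
vertex -0.275 -4.312 -1.267
vertex -0.114 -3.2 -1.794
vertex -1.096 -3.404 -1.064
endloop
endfacet
facet normal 0.039 -0.184 0.982
outer loop
vertex -0.275 -4.312 -1.267
vertex -1.096 -3.404 -1.064
vertex -1.49 -4.563 -1.266
endloop
endfacet
facet normal 0.161 -0.779 0.607
outer loop
vertex -0.275 -4.312 -1.267
vertex -1.49 -4.563 -1.266
vertex -0.751 -5.076 -2.121
endloop
endfacet
facet normal 0.727 -0.661 0.186
outer loop
vertex -0.275 -4.312 -1.267
vertex -0.751 -5.076 -2.121
vertex 0.099 -4.233 -2.448
endloop
endfacet
facet normal 0.953 0.005 0.302
outer loop
vertex -0.275 -4.312 -1.267
vertex 0.099 -4.233 -2.448
vertex -0.114 -3.2 -1.794
endloop
endfacet
facet normal 0.189 0.850 0.492
outer loop
vertex -1.096 -3.404 -1.064
vertex -0.114 -3.2 -1.794
vertex -1.229 -2.764 -2.119
endloop
endfacet
facet normal -0.603 0.066 0.795
outer loop
vertex -1.49 -4.563 -1.266
vertex -1.096 -3.404 -1.064
vertex -2.079 -3.607 -1.792
endloop
endfacet
facet normal -0.405 -0.895 0.187
outer loop
vertex -0.751 -5.076 -2.121
vertex -1.49 -4.563 -1.266
vertex -1.866 -4.64 -2.446
endloop
endfacet
facet normal 0.510 -0.705 -0.492
outer loop
vertex 0.099 -4.233 -2.448
vertex -0.751 -5.076 -2.121
vertex -0.884 -4.436 -3.176
endloop
endfacet
facet normal 0.877 0.373 -0.304
outer loop
vertex -0.114 -3.2 -1.794
vertex 0.099 -4.233 -2.448
vertex -0.49 -3.277 -2.974
endloop
endfacet
facet normal -0.877 0.026 0.479
outer loop
vertex -2.611 -0.486 3.904
vertex -1.949 0.485 5.062
vertex -2.991 0.677 3.145
endloop
endfacet
facet normal -0.401 -0.589 -0.702
outer loop
vertex -2.211 0.655 2.718
vertex -2.611 -0.486 3.904
vertex -2.991 0.677 3.145
endloop
endfacet
facet normal -0.877 0.025 0.479
outer loop
vertex -2.991 0.677 3.145
vertex -1.949 0.485 5.062
vertex -2.33 1.649 4.303
endloop
endfacet
facet normal -0.265 0.808 -0.526
outer loop
vertex -2.33 1.649 4.303
vertex -2.211 0.655 2.718
vertex -2.991 0.677 3.145
endloop
endfacet
facet normal 0.265 -0.808 0.526
outer loop
vertex -2.611 -0.486 3.904
vertex -1.169 0.463 4.635
vertex -1.949 0.485 5.062
endloop
endfacet
facet normal -0.401 -0.589 -0.702
outer loop
vertex -1.83 -0.509 3.477
vertex -2.611 -0.486 3.904
vertex -2.211 0.655 2.718
endloop
endfacet
facet normal 0.264 -0.808 0.527
outer loop
vertex -1.83 -0.509 3.477
vertex -1.169 0.463 4.635
vertex -2.611 -0.486 3.904
endloop
endfacet
facet normal 0.401 0.589 0.702
outer loop
vertex -1.949 0.485 5.062
vertex -1.169 0.463 4.635
vertex -2.33 1.649 4.303
endloop
endfacet
facet normal -0.264 0.808 -0.527
outer loop
vertex -1.549 1.626 3.876
vertex -2.211 0.655 2.718
vertex -2.33 1.649 4.303
endloop
endfacet
facet normal 0.401 0.589 0.702
outer loop
vertex -2.33 1.649 4.303
vertex -1.169 0.463 4.635
vertex -1.549 1.626 3.876
endloop
endfacet
facet normal 0.877 -0.026 -0.480
outer loop
vertex -1.549 1.626 3.876
vertex -1.83 -0.509 3.477
vertex -2.211 0.655 2.718
endloop
endfacet
facet normal 0.877 -0.026 -0.479
outer loop
vertex -1.169 0.463 4.635
vertex -1.83 -0.509 3.477
vertex -1.549 1.626 3.876
endloop
endfacet

endsolid
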